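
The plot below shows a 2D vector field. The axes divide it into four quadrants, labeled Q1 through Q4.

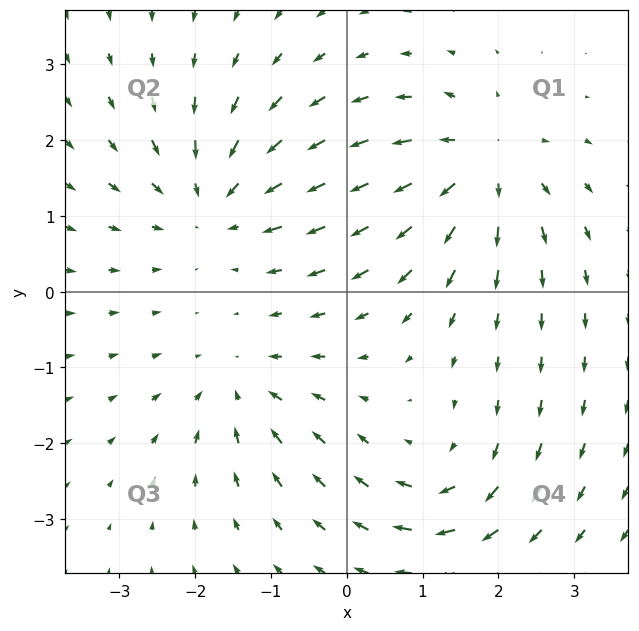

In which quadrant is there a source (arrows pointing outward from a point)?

The source sits at approximately (1.8, 1.7), which lies in quadrant Q1. The divergence there is about +6, positive as expected for a source.

Q1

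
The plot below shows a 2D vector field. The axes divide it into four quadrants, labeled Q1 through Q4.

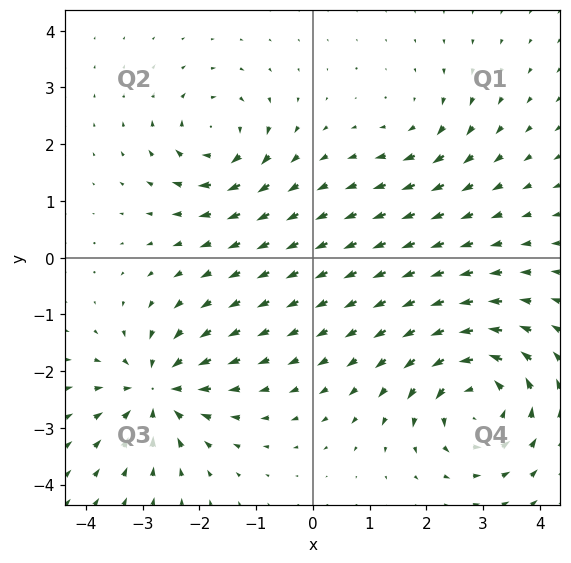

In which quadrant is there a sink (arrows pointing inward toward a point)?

Q3

The sink sits at approximately (-2.7, -2.3), which lies in quadrant Q3. The divergence there is about -6, negative as expected for a sink.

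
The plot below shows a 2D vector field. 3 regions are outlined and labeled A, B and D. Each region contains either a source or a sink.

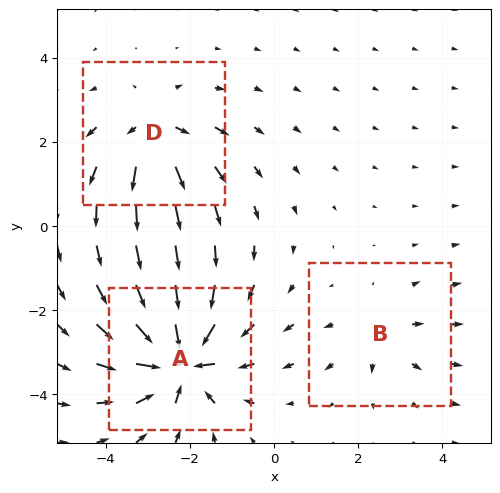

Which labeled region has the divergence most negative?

Divergence at each region's feature centre — A: about -6, B: about +2, D: about +4. Region A is most negative.

A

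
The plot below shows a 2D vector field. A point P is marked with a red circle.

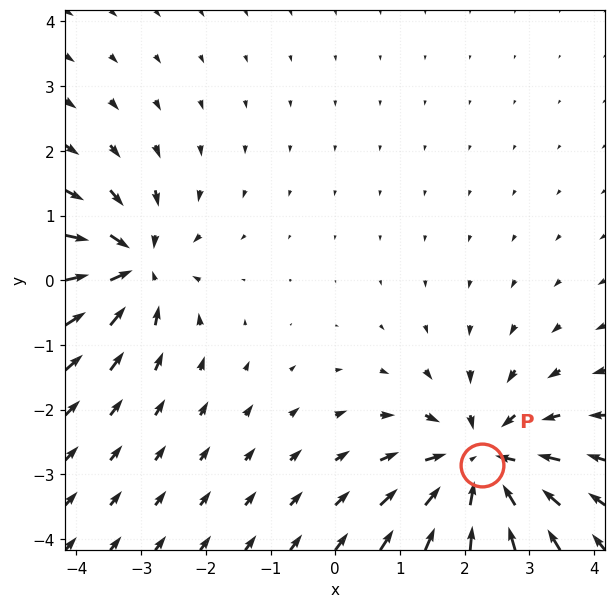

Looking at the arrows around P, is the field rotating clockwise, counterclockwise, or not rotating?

Near P at (2.3, -2.9) the arrows show no circulation. The curl there is ≈0.

not rotating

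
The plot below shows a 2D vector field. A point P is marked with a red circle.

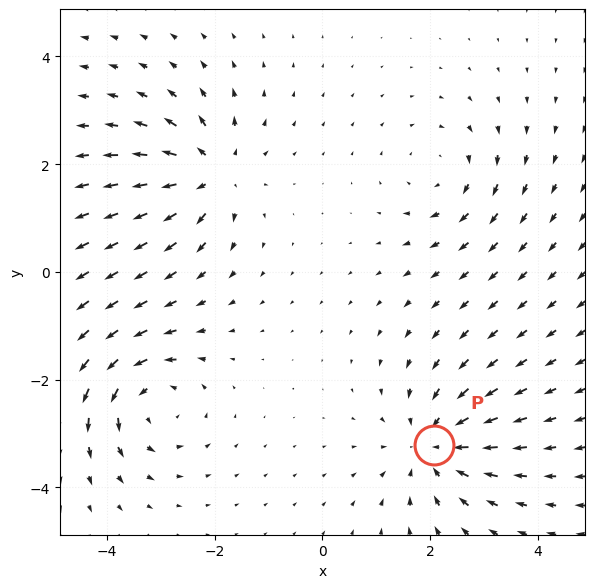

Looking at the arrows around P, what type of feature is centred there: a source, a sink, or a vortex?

At P (2.1, -3.2) the arrows converge inward. Divergence about -4, curl ≈0 — negative divergence with near-zero curl is a sink.

sink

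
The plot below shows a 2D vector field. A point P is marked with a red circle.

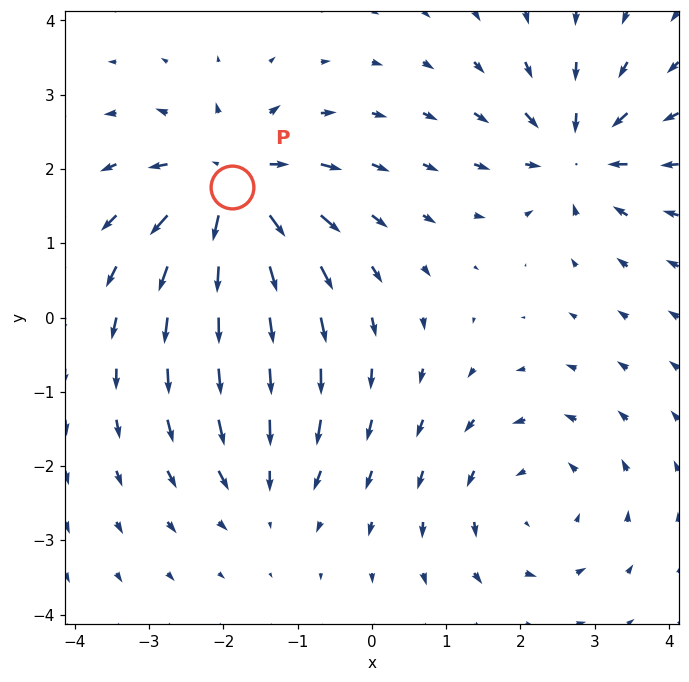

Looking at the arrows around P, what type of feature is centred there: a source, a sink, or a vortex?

At P (-1.9, 1.8) the arrows spread outward. Divergence about +7, curl ≈0 — positive divergence with near-zero curl is a source.

source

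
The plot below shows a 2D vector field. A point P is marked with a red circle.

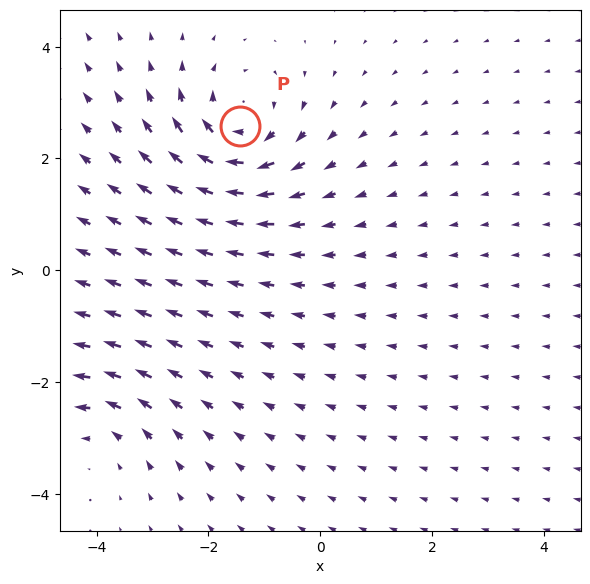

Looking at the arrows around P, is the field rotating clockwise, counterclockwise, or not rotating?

clockwise

Near P at (-1.4, 2.6) the arrows circulate clockwise. The curl (z-component) there is about -4; negative curl means clockwise rotation.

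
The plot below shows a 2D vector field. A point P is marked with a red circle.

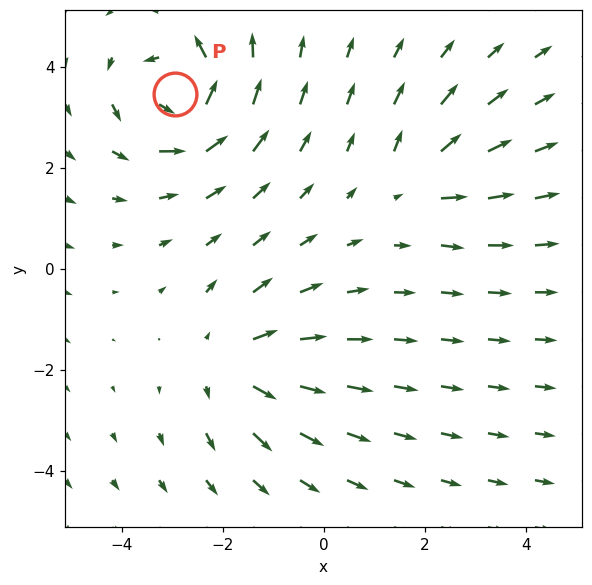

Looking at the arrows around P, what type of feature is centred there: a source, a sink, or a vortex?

vortex

At P (-2.9, 3.5) the arrows circulate counterclockwise. Divergence ≈0, curl about +7 — near-zero divergence with nonzero curl is a vortex.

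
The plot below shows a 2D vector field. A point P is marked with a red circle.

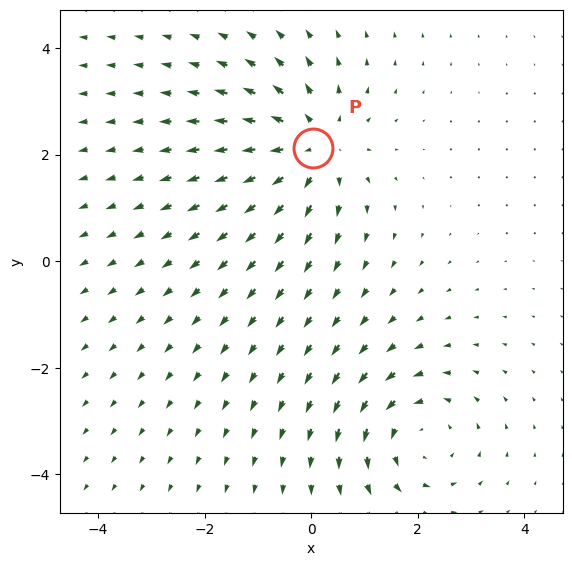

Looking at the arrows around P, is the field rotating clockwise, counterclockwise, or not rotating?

not rotating

Near P at (0.0, 2.1) the arrows show no circulation. The curl there is ≈0.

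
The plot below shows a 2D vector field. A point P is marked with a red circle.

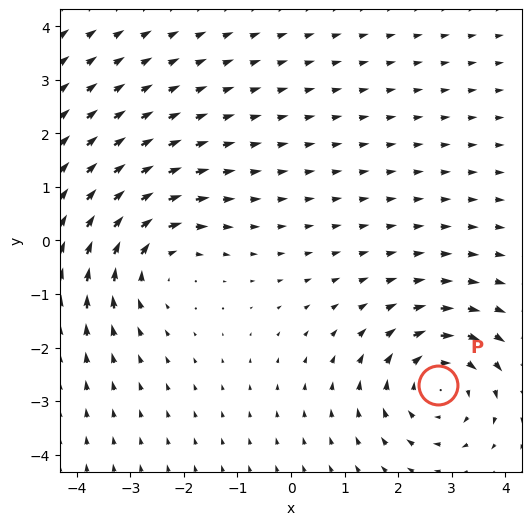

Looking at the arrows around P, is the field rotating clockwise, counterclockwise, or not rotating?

clockwise

Near P at (2.7, -2.7) the arrows circulate clockwise. The curl (z-component) there is about -5; negative curl means clockwise rotation.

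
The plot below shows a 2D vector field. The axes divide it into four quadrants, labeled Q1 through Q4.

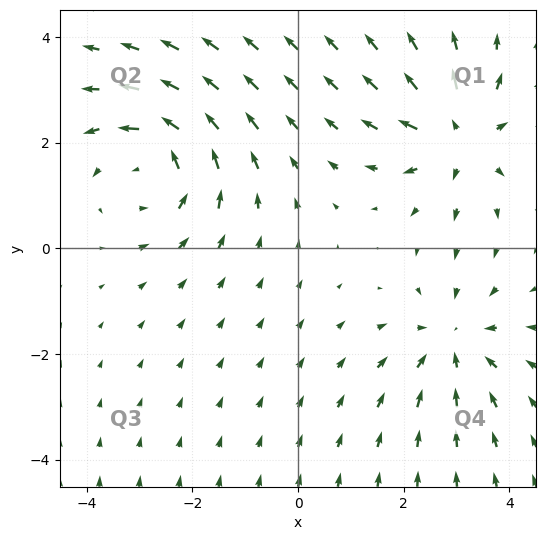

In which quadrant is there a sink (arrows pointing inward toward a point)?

Q4

The sink sits at approximately (2.9, -1.8), which lies in quadrant Q4. The divergence there is about -3, negative as expected for a sink.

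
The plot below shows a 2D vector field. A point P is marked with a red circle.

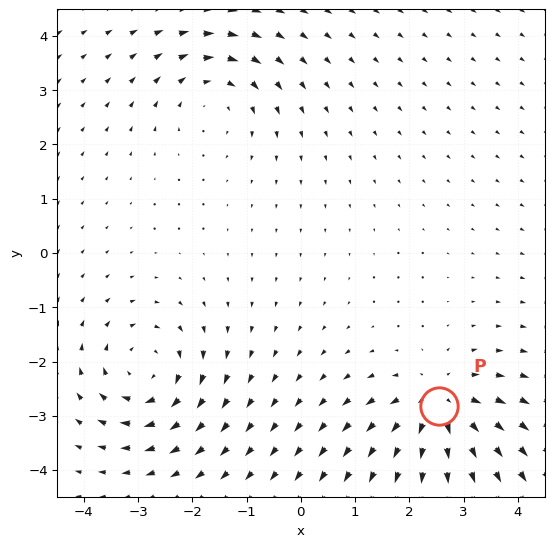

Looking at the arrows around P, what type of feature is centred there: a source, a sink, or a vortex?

At P (2.5, -2.8) the arrows spread outward. Divergence about +5, curl ≈0 — positive divergence with near-zero curl is a source.

source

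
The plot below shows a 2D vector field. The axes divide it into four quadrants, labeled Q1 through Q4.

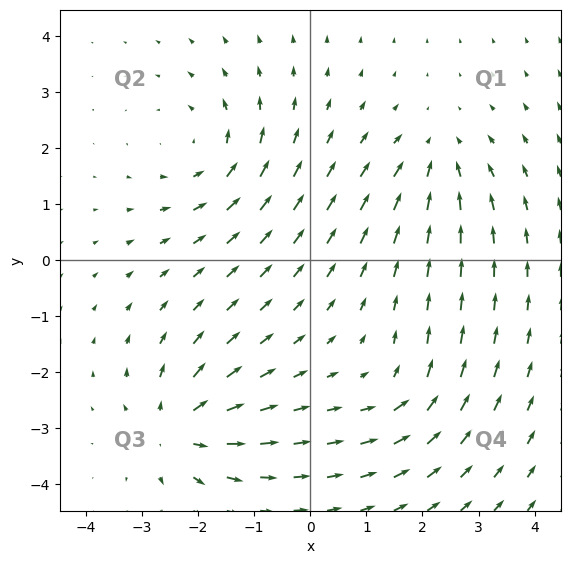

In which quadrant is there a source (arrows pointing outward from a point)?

The source sits at approximately (-2.4, -3.0), which lies in quadrant Q3. The divergence there is about +6, positive as expected for a source.

Q3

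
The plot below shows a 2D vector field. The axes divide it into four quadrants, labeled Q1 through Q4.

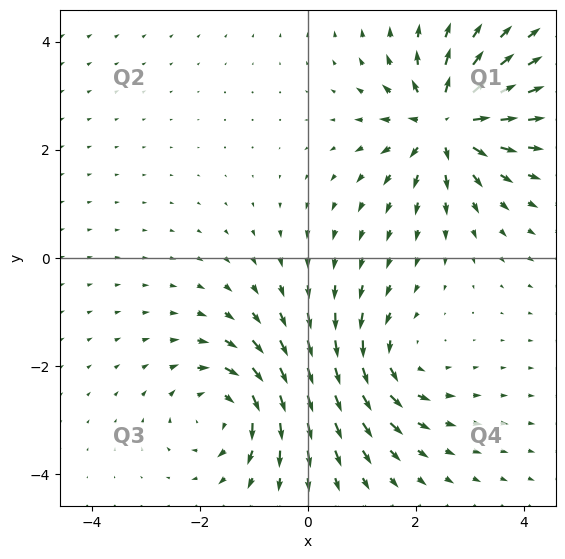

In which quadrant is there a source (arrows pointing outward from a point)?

Q1

The source sits at approximately (2.5, 2.5), which lies in quadrant Q1. The divergence there is about +7, positive as expected for a source.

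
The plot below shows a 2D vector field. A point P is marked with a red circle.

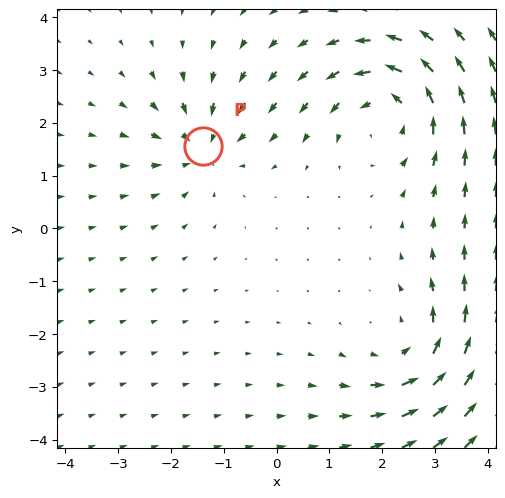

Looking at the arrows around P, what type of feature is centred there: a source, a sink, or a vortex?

At P (-1.4, 1.6) the arrows converge inward. Divergence about -4, curl ≈0 — negative divergence with near-zero curl is a sink.

sink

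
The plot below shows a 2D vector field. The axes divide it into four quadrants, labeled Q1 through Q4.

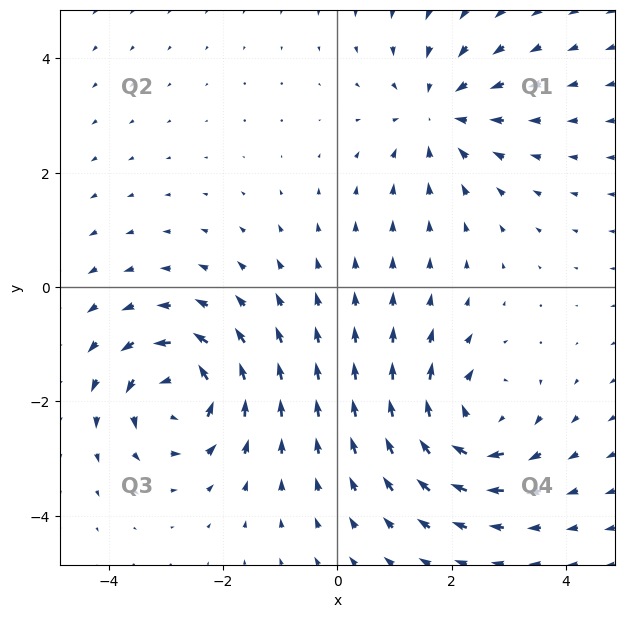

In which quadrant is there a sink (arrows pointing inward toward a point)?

The sink sits at approximately (1.8, 3.0), which lies in quadrant Q1. The divergence there is about -4, negative as expected for a sink.

Q1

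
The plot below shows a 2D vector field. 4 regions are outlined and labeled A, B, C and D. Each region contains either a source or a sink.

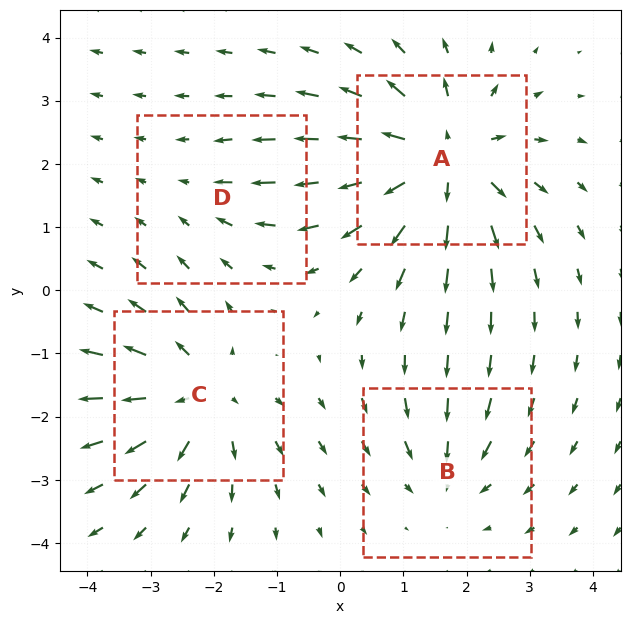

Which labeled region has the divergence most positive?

A

Divergence at each region's feature centre — A: about +7, B: about -3, C: about +6, D: about -2. Region A is most positive.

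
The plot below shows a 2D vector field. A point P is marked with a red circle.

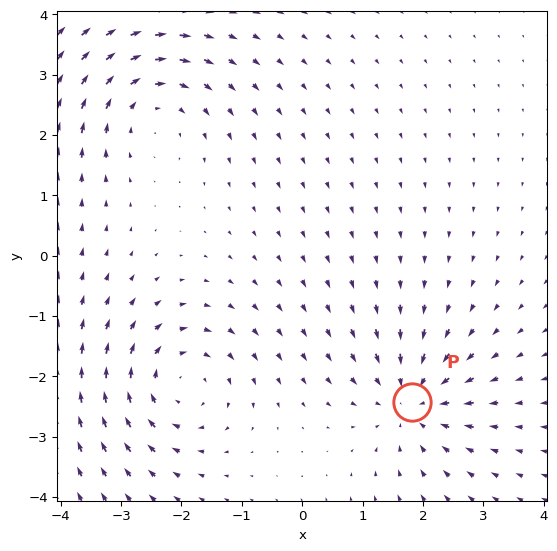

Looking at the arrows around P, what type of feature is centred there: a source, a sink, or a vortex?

sink

At P (1.8, -2.4) the arrows converge inward. Divergence about -4, curl ≈0 — negative divergence with near-zero curl is a sink.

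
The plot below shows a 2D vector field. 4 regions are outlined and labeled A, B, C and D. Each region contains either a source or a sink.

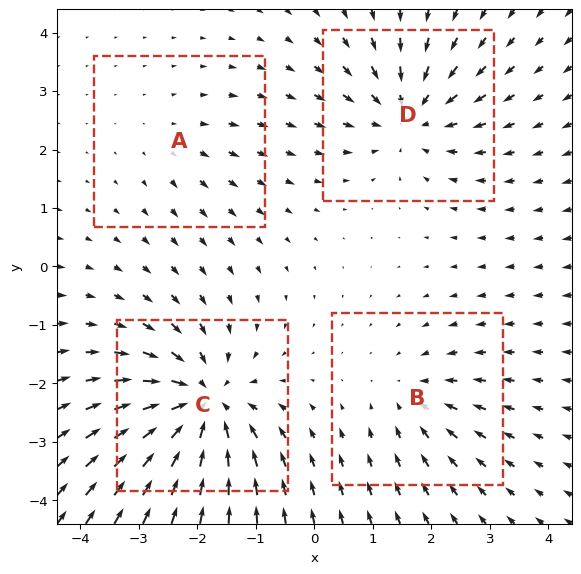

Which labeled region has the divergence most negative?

C

Divergence at each region's feature centre — A: about +2, B: about -3, C: about -7, D: about -5. Region C is most negative.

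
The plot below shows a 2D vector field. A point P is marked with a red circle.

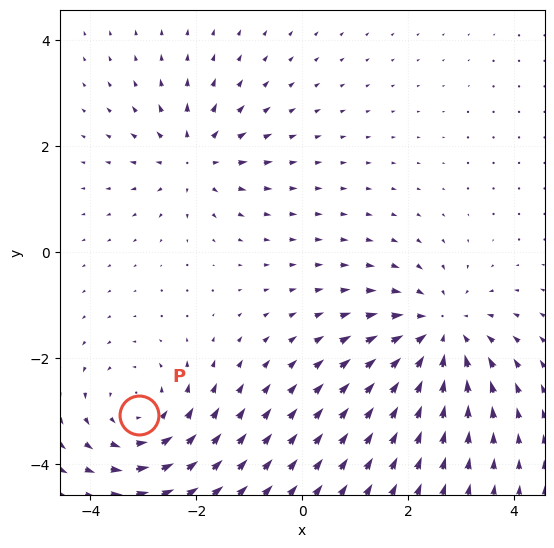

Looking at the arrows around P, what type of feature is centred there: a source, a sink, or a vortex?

At P (-3.1, -3.1) the arrows circulate counterclockwise. Divergence ≈0, curl about +4 — near-zero divergence with nonzero curl is a vortex.

vortex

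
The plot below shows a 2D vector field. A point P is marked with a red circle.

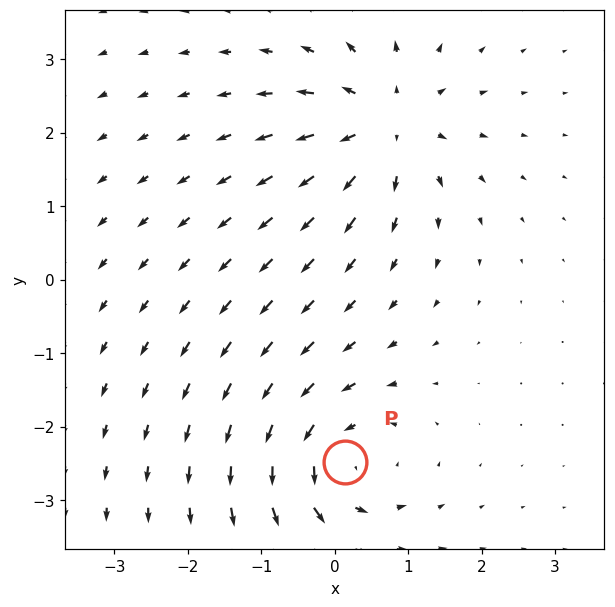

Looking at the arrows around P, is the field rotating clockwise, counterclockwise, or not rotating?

Near P at (0.1, -2.5) the arrows circulate counterclockwise. The curl (z-component) there is about +4; positive curl means counterclockwise rotation.

counterclockwise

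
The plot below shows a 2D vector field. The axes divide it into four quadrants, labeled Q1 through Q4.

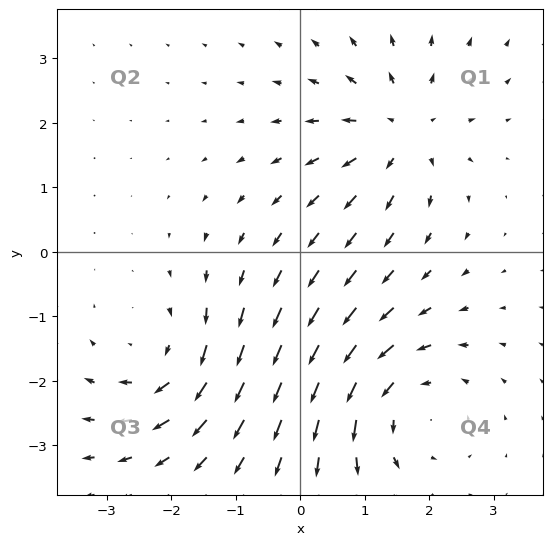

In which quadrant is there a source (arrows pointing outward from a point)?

Q1

The source sits at approximately (1.6, 1.9), which lies in quadrant Q1. The divergence there is about +4, positive as expected for a source.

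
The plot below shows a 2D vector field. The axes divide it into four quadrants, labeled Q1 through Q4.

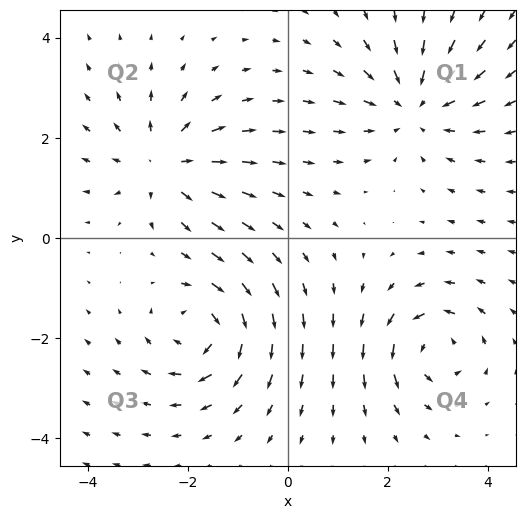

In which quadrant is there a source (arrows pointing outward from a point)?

The source sits at approximately (-2.5, 1.5), which lies in quadrant Q2. The divergence there is about +3, positive as expected for a source.

Q2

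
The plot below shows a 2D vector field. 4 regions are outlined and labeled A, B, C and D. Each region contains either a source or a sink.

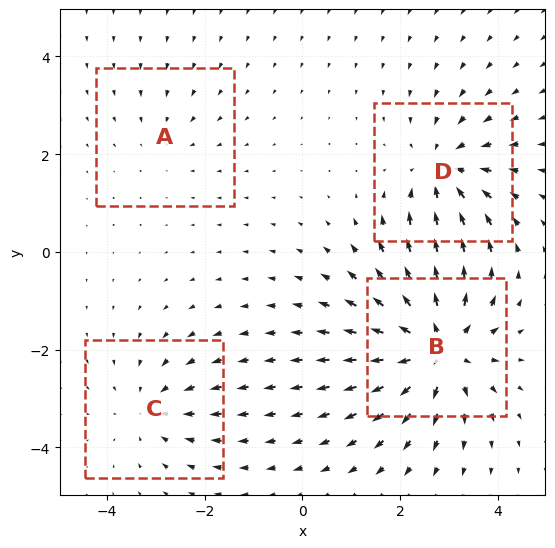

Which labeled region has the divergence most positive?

B

Divergence at each region's feature centre — A: about -2, B: about +7, C: about -3, D: about -5. Region B is most positive.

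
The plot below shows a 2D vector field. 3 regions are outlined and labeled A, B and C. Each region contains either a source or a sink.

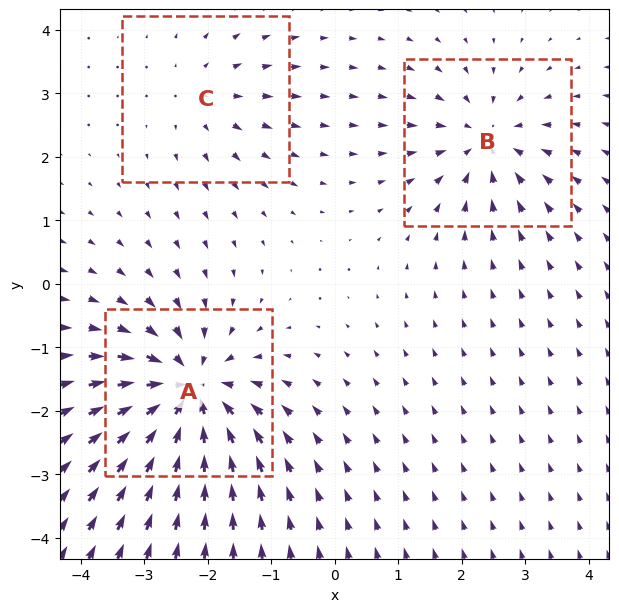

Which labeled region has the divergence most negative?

Divergence at each region's feature centre — A: about -6, B: about -4, C: about +2. Region A is most negative.

A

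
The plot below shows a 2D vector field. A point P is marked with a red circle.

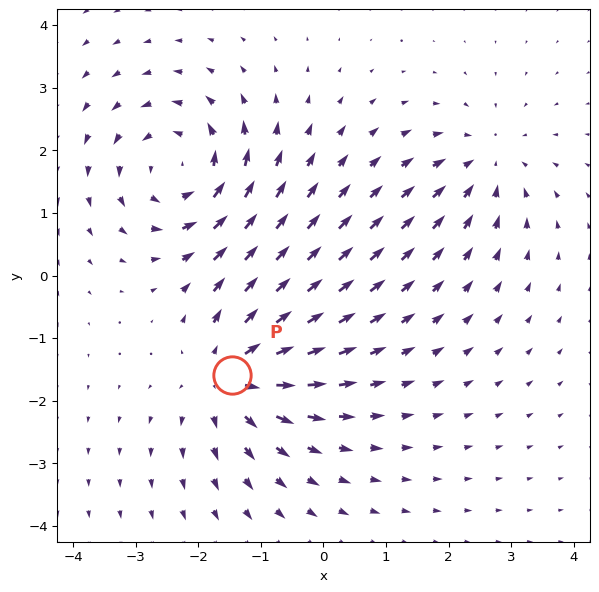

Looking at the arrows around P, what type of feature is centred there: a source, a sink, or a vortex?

At P (-1.5, -1.6) the arrows spread outward. Divergence about +5, curl ≈0 — positive divergence with near-zero curl is a source.

source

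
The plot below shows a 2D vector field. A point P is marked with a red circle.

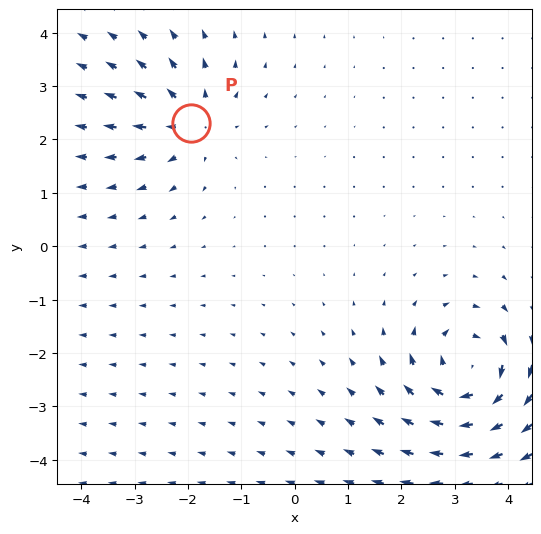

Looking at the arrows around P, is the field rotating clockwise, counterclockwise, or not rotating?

not rotating

Near P at (-1.9, 2.3) the arrows show no circulation. The curl there is ≈0.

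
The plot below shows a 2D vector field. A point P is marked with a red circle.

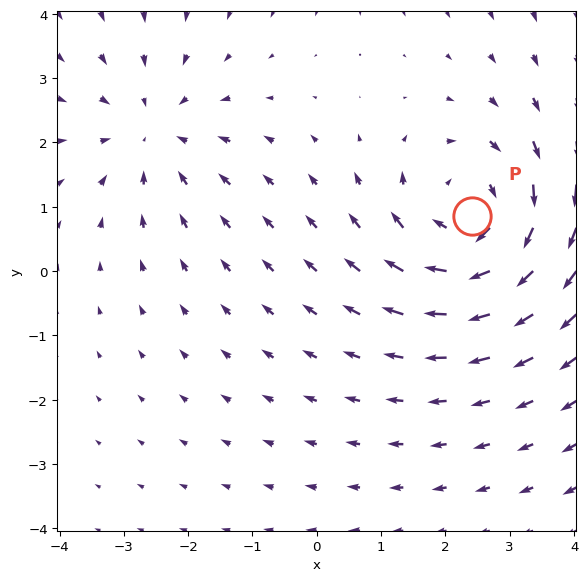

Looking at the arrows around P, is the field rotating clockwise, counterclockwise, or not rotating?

clockwise

Near P at (2.4, 0.9) the arrows circulate clockwise. The curl (z-component) there is about -4; negative curl means clockwise rotation.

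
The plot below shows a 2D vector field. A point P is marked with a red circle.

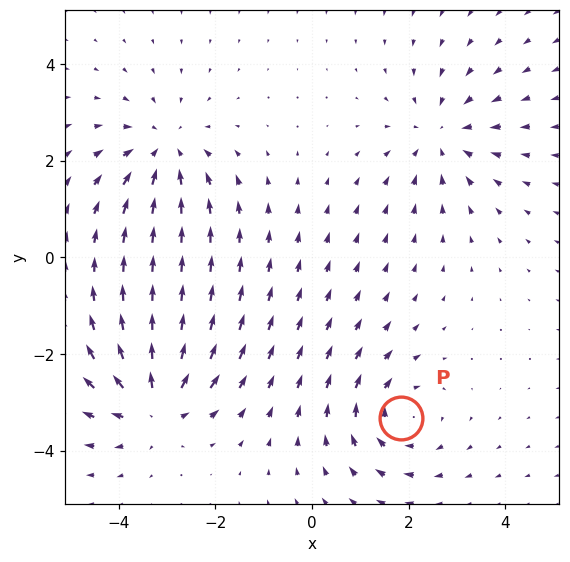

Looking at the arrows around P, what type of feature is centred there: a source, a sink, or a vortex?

vortex

At P (1.8, -3.3) the arrows circulate clockwise. Divergence ≈0, curl about -3 — near-zero divergence with nonzero curl is a vortex.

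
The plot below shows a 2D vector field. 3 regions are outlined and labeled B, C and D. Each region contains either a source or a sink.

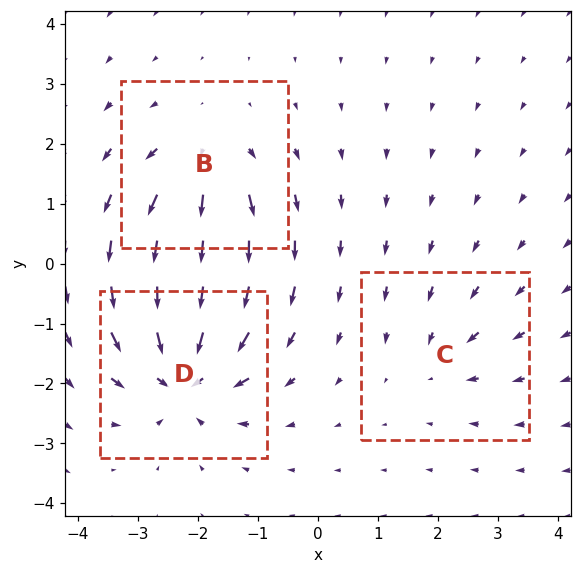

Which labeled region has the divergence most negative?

Divergence at each region's feature centre — B: about +4, C: about -3, D: about -6. Region D is most negative.

D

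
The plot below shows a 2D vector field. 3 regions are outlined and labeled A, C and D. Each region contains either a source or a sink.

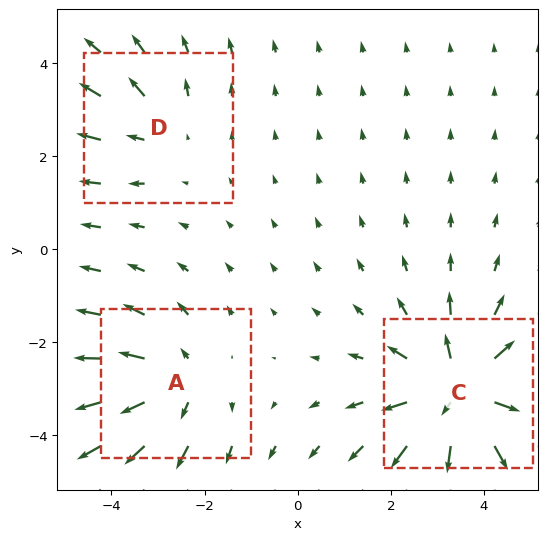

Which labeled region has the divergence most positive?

Divergence at each region's feature centre — A: about +3, C: about +4, D: about +2. Region C is most positive.

C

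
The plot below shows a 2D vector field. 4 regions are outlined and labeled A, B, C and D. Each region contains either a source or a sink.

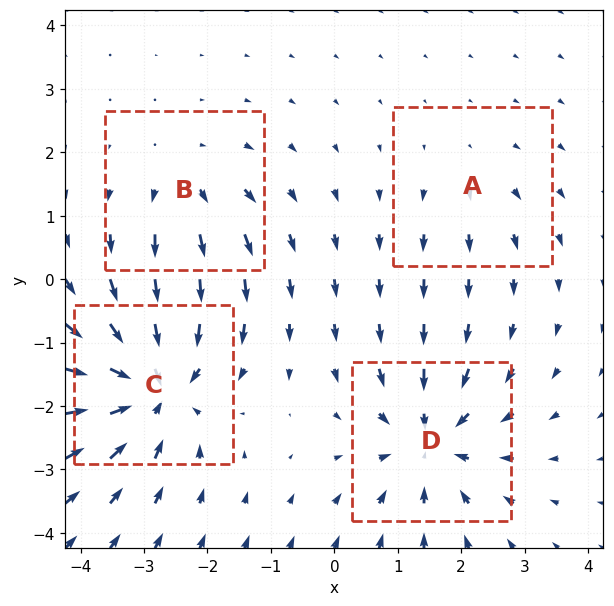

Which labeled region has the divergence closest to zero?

A

Divergence at each region's feature centre — A: about +2, B: about +4, C: about -7, D: about -6. Region A is closest to zero.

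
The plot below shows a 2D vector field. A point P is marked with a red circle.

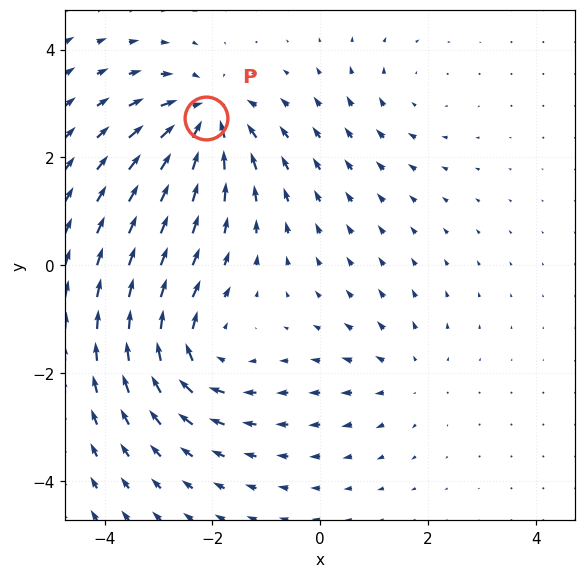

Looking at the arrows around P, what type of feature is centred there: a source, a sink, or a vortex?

At P (-2.1, 2.7) the arrows converge inward. Divergence about -6, curl ≈0 — negative divergence with near-zero curl is a sink.

sink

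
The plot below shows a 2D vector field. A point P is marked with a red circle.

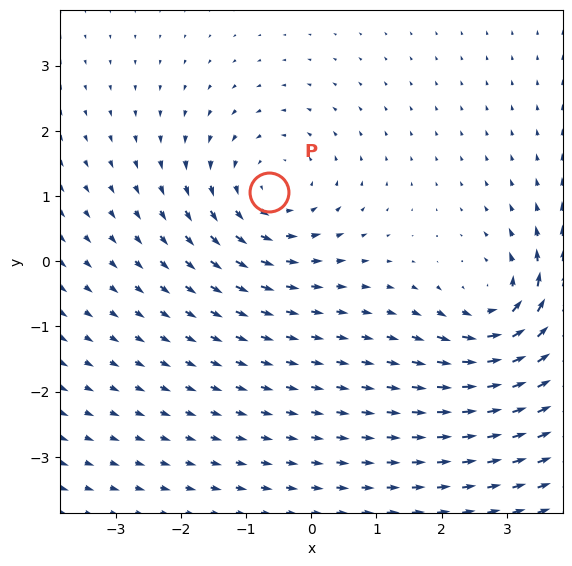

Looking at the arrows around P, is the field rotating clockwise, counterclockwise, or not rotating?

Near P at (-0.6, 1.1) the arrows circulate counterclockwise. The curl (z-component) there is about +3; positive curl means counterclockwise rotation.

counterclockwise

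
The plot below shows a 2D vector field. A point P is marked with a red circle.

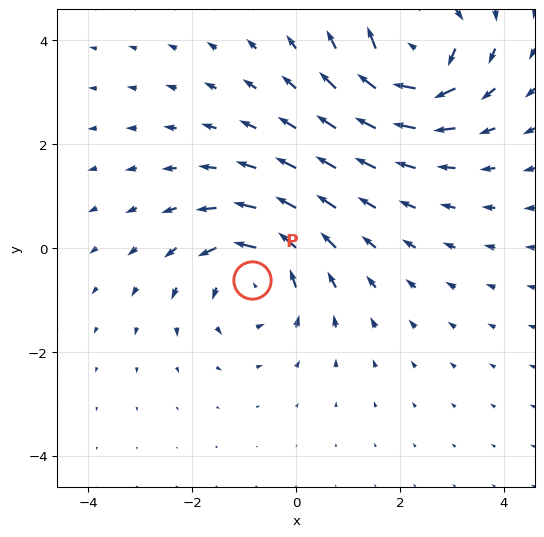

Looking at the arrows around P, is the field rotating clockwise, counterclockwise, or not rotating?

Near P at (-0.9, -0.6) the arrows circulate counterclockwise. The curl (z-component) there is about +5; positive curl means counterclockwise rotation.

counterclockwise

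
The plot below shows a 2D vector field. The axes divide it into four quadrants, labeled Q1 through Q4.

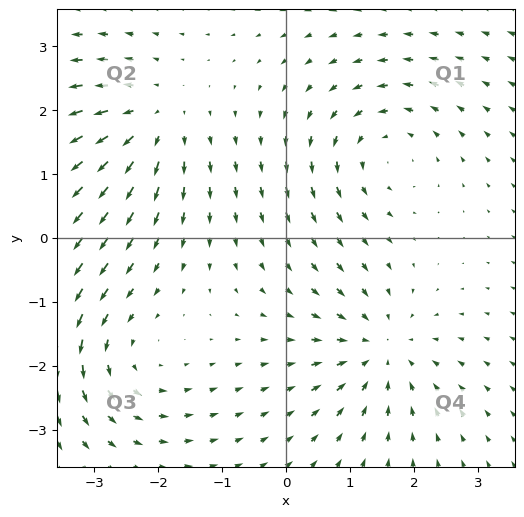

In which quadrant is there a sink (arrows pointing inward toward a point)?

Q4

The sink sits at approximately (1.5, -1.8), which lies in quadrant Q4. The divergence there is about -5, negative as expected for a sink.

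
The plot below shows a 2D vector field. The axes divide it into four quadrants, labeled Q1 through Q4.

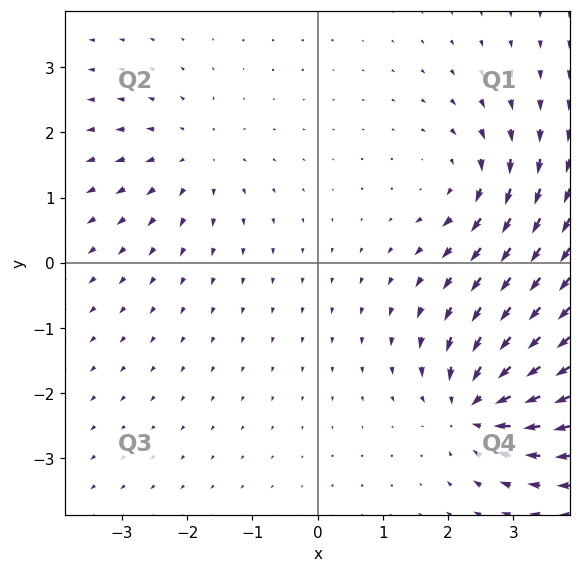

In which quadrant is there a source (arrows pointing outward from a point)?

The source sits at approximately (-1.9, 1.7), which lies in quadrant Q2. The divergence there is about +3, positive as expected for a source.

Q2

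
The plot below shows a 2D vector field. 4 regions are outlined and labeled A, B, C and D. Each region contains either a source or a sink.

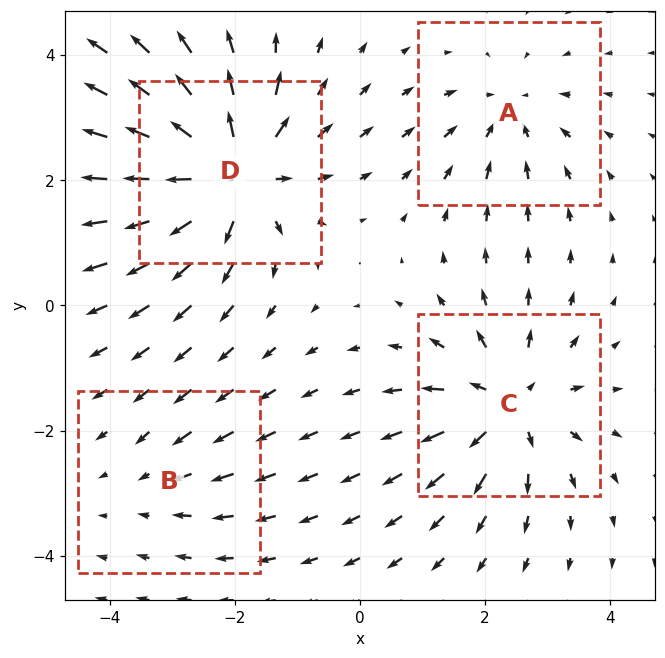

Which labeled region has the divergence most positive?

D

Divergence at each region's feature centre — A: about -4, B: about -2, C: about +6, D: about +8. Region D is most positive.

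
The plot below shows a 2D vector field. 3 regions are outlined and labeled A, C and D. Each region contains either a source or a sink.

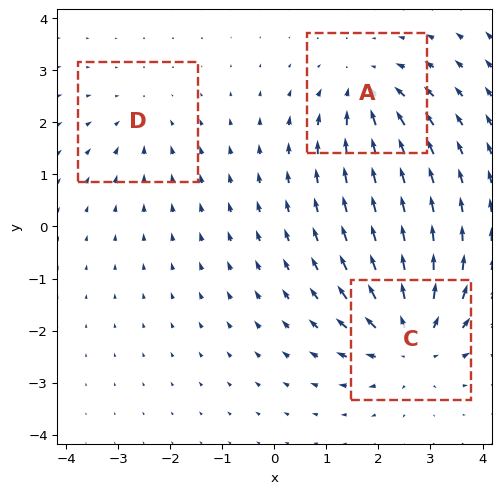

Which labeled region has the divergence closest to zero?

Divergence at each region's feature centre — A: about -4, C: about +5, D: about -2. Region D is closest to zero.

D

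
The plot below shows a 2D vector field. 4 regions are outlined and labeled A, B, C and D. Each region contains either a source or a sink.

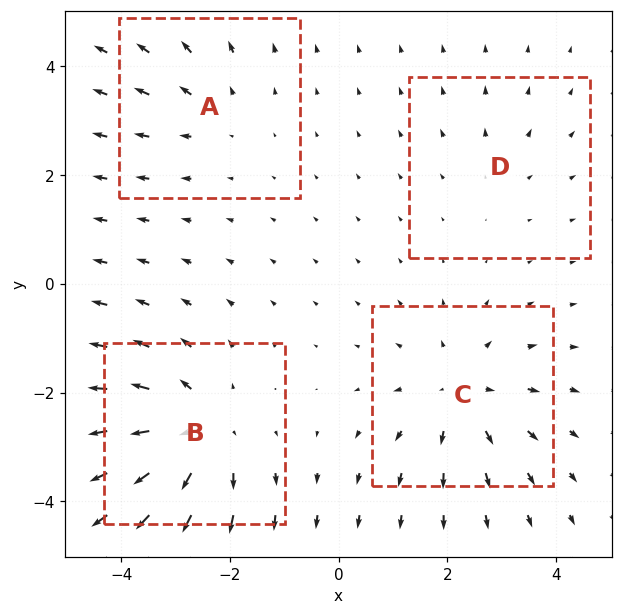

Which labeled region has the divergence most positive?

Divergence at each region's feature centre — A: about +3, B: about +6, C: about +5, D: about +2. Region B is most positive.

B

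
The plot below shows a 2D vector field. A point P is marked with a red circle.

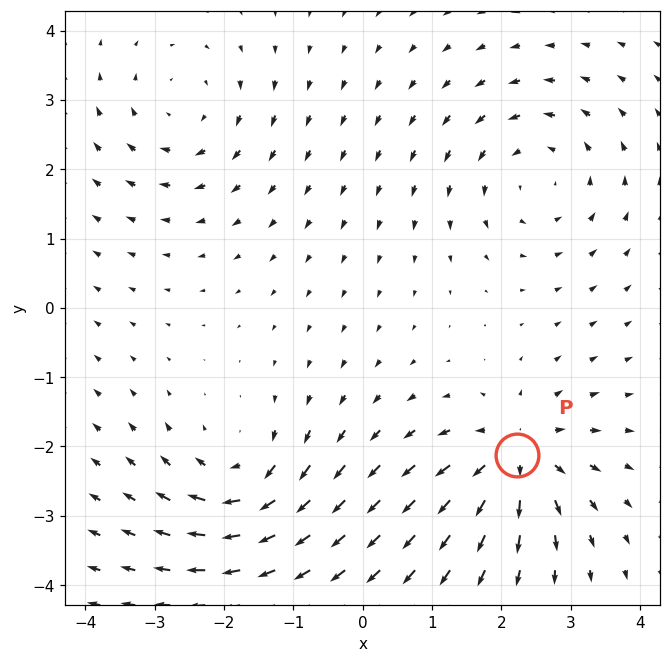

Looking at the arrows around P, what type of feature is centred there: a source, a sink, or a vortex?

At P (2.2, -2.1) the arrows spread outward. Divergence about +5, curl ≈0 — positive divergence with near-zero curl is a source.

source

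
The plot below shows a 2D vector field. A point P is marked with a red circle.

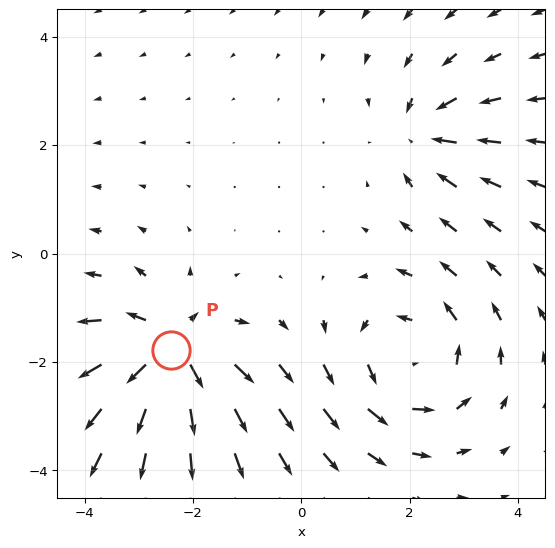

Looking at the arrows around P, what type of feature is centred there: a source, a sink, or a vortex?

source

At P (-2.4, -1.8) the arrows spread outward. Divergence about +6, curl ≈0 — positive divergence with near-zero curl is a source.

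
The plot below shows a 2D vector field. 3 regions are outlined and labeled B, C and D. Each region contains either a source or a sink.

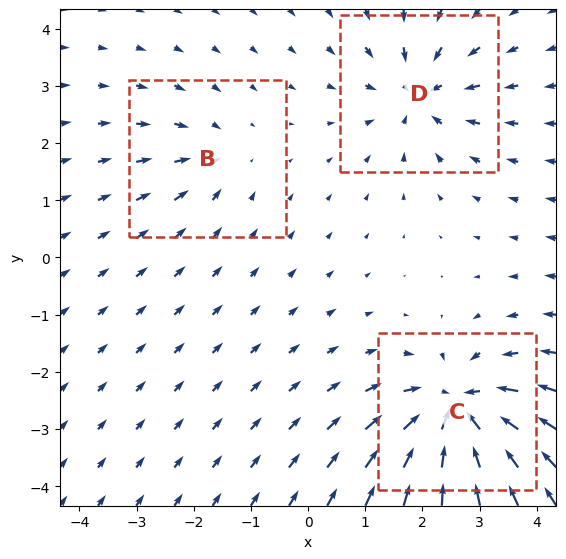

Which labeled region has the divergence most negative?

Divergence at each region's feature centre — B: about -2, C: about -6, D: about -4. Region C is most negative.

C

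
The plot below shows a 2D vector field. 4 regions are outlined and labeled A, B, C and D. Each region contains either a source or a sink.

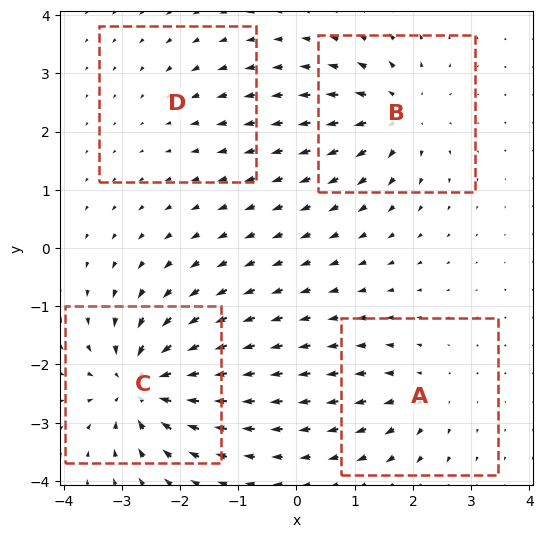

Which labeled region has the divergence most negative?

Divergence at each region's feature centre — A: about +4, B: about +6, C: about -9, D: about -2. Region C is most negative.

C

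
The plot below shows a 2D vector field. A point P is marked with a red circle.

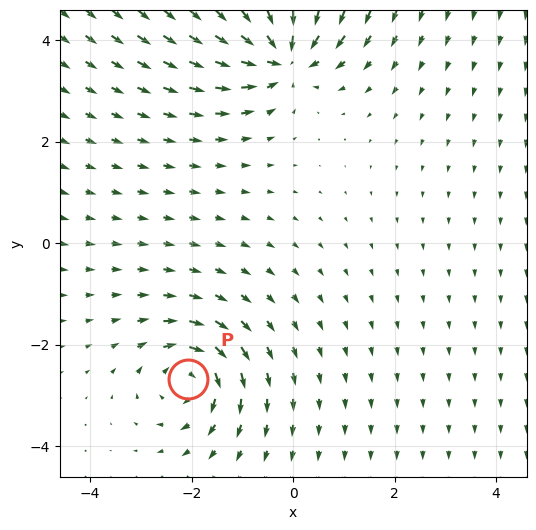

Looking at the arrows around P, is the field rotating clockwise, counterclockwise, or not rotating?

clockwise

Near P at (-2.1, -2.7) the arrows circulate clockwise. The curl (z-component) there is about -4; negative curl means clockwise rotation.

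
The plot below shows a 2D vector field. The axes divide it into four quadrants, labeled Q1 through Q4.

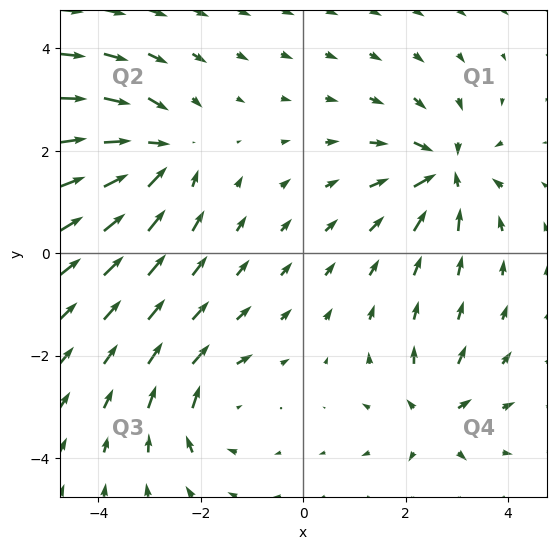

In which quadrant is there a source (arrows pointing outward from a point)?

Q4

The source sits at approximately (2.6, -3.2), which lies in quadrant Q4. The divergence there is about +5, positive as expected for a source.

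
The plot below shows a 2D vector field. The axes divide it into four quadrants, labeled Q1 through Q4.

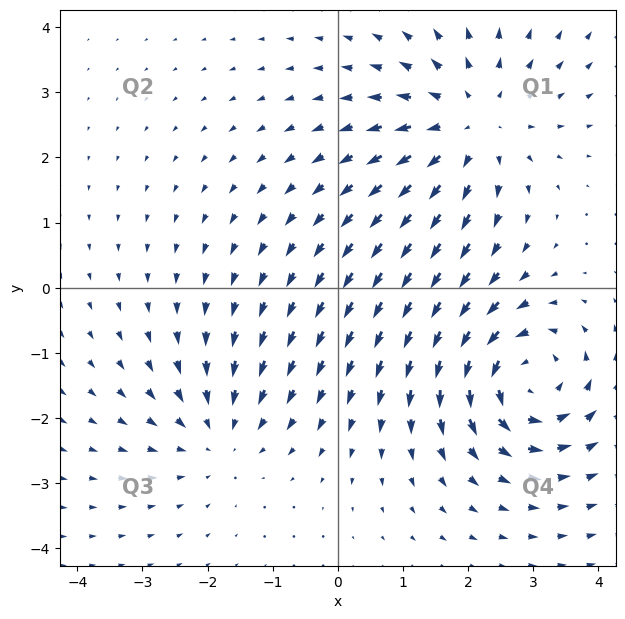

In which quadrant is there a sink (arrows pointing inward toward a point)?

Q3

The sink sits at approximately (-1.8, -2.2), which lies in quadrant Q3. The divergence there is about -2, negative as expected for a sink.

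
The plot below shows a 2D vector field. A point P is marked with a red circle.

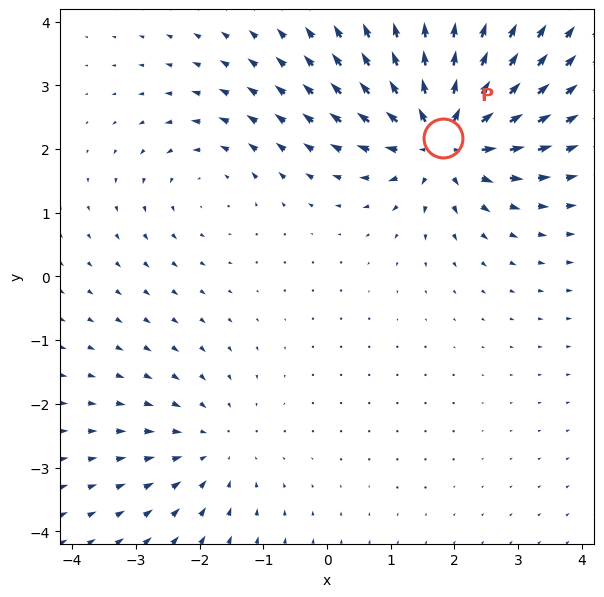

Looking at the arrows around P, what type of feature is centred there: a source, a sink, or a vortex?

source

At P (1.8, 2.2) the arrows spread outward. Divergence about +6, curl ≈0 — positive divergence with near-zero curl is a source.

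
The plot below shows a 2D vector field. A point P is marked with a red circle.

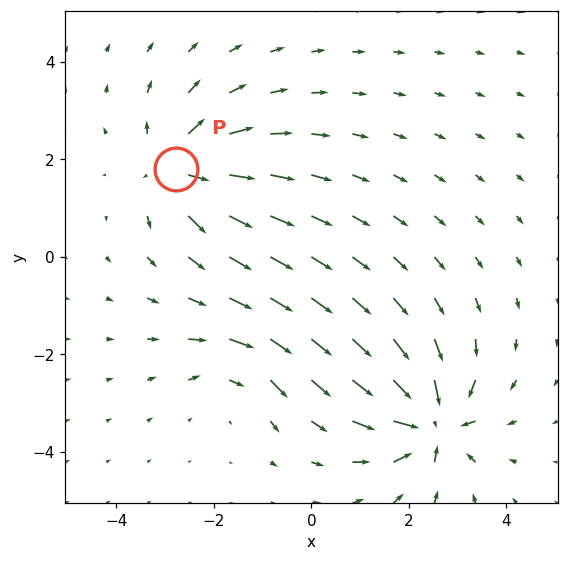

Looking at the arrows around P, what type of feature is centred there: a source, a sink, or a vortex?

At P (-2.8, 1.8) the arrows spread outward. Divergence about +5, curl ≈0 — positive divergence with near-zero curl is a source.

source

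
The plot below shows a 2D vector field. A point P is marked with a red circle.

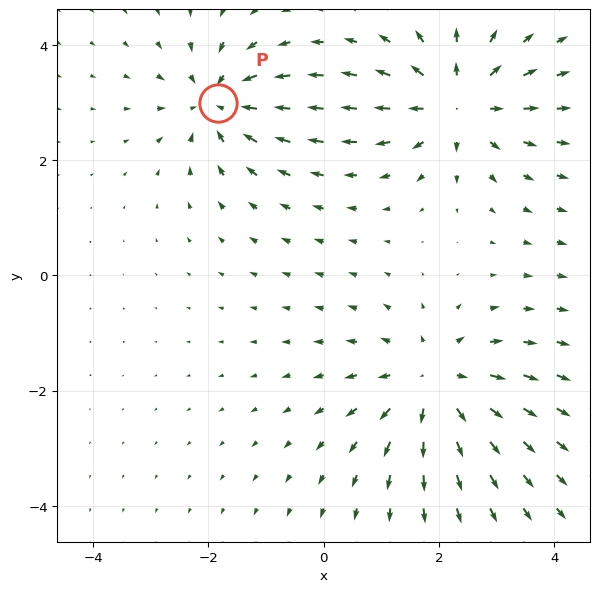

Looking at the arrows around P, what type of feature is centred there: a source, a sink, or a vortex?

At P (-1.8, 3.0) the arrows converge inward. Divergence about -5, curl ≈0 — negative divergence with near-zero curl is a sink.

sink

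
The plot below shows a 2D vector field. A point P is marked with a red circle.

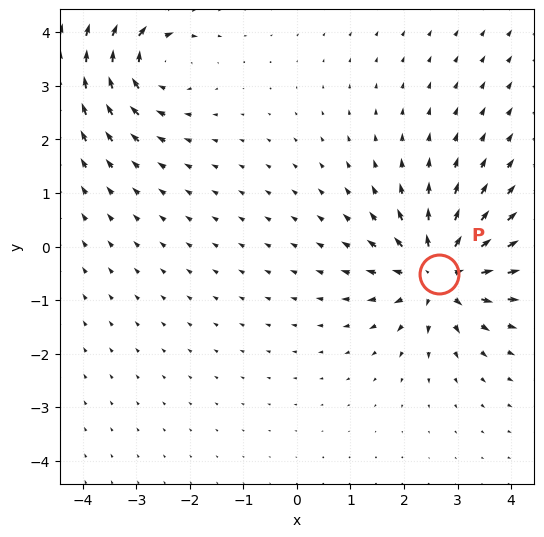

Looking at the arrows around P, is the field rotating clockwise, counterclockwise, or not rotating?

not rotating

Near P at (2.6, -0.5) the arrows show no circulation. The curl there is ≈0.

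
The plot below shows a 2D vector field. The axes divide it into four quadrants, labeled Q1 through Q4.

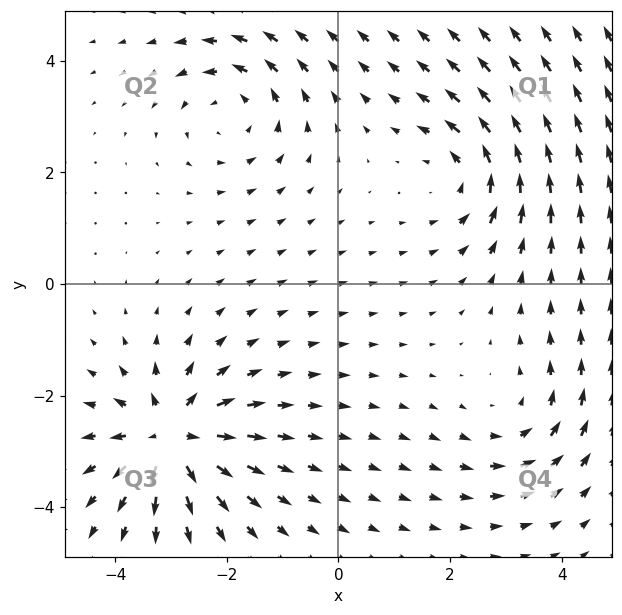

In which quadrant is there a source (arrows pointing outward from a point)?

Q3

The source sits at approximately (-3.0, -2.7), which lies in quadrant Q3. The divergence there is about +5, positive as expected for a source.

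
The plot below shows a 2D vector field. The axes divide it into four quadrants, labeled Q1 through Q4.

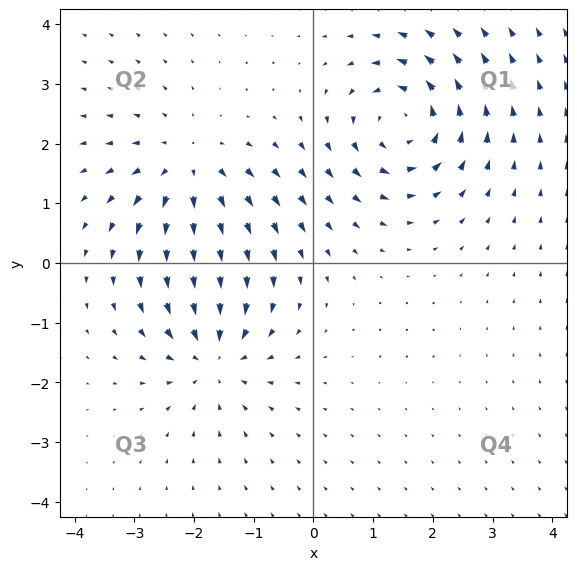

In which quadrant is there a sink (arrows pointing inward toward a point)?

Q3

The sink sits at approximately (-1.7, -1.5), which lies in quadrant Q3. The divergence there is about -5, negative as expected for a sink.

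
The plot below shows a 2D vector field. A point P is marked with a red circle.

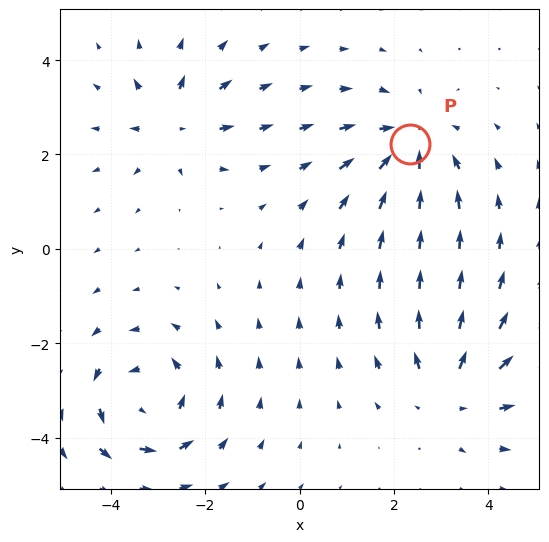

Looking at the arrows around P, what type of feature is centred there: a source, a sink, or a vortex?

At P (2.3, 2.2) the arrows converge inward. Divergence about -3, curl ≈0 — negative divergence with near-zero curl is a sink.

sink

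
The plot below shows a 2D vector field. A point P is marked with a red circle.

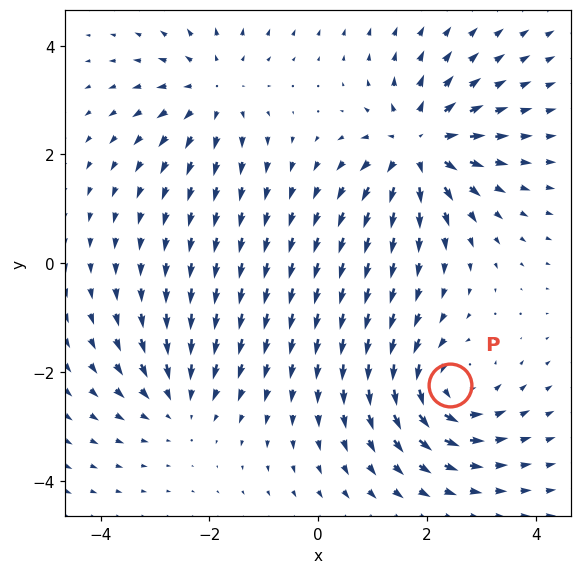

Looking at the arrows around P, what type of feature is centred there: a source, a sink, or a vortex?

At P (2.4, -2.2) the arrows circulate counterclockwise. Divergence ≈0, curl about +5 — near-zero divergence with nonzero curl is a vortex.

vortex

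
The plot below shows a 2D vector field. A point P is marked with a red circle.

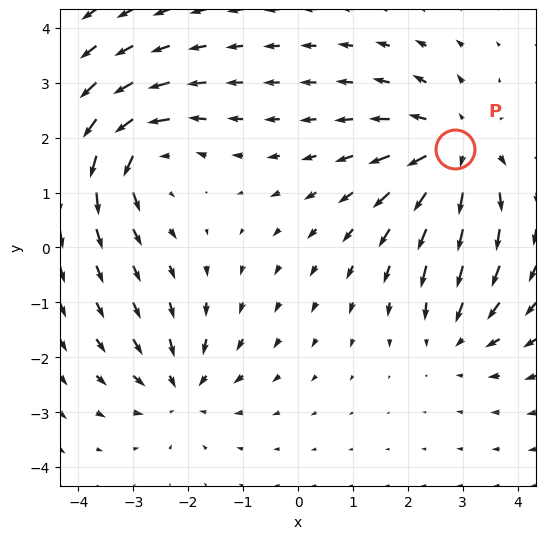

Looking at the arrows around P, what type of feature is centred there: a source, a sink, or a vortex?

source

At P (2.9, 1.8) the arrows spread outward. Divergence about +4, curl ≈0 — positive divergence with near-zero curl is a source.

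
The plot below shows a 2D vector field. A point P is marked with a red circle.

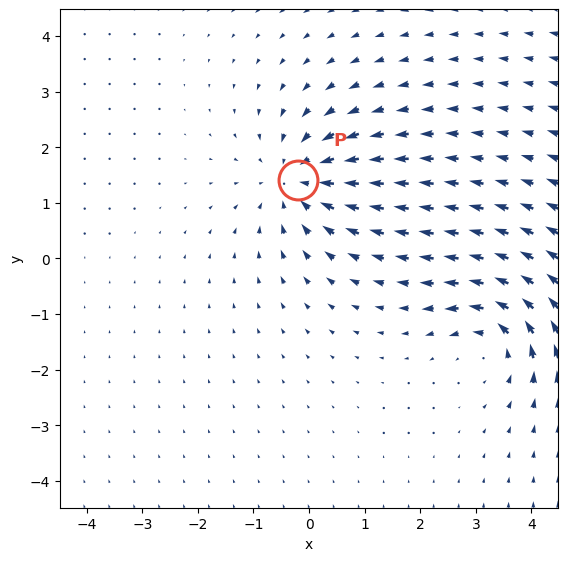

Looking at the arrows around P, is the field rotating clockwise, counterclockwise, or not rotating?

Near P at (-0.2, 1.4) the arrows show no circulation. The curl there is ≈0.

not rotating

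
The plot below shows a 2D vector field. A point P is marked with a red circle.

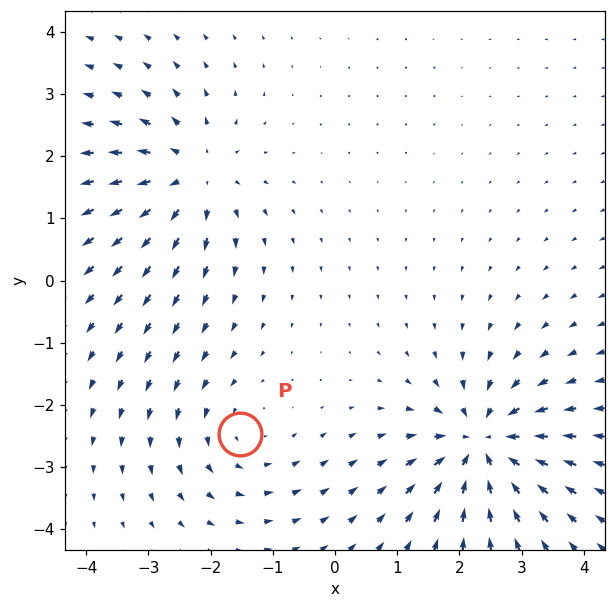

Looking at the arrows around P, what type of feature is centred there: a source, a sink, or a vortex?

vortex

At P (-1.5, -2.5) the arrows circulate counterclockwise. Divergence ≈0, curl about +2 — near-zero divergence with nonzero curl is a vortex.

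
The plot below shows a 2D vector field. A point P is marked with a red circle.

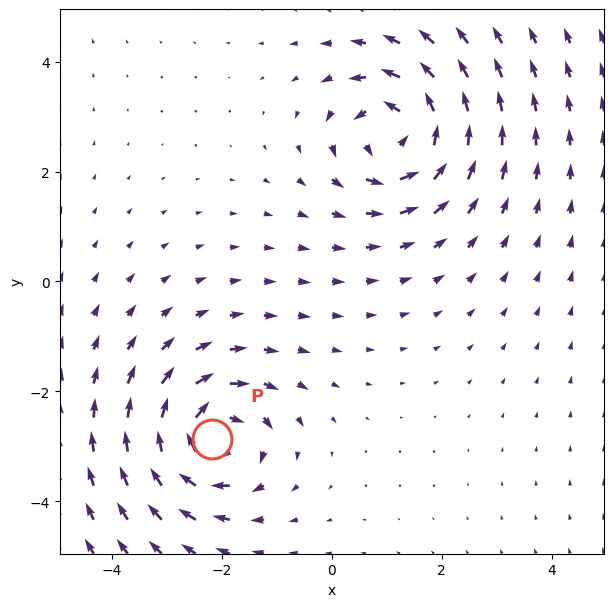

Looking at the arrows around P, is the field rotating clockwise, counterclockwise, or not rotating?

clockwise

Near P at (-2.2, -2.9) the arrows circulate clockwise. The curl (z-component) there is about -4; negative curl means clockwise rotation.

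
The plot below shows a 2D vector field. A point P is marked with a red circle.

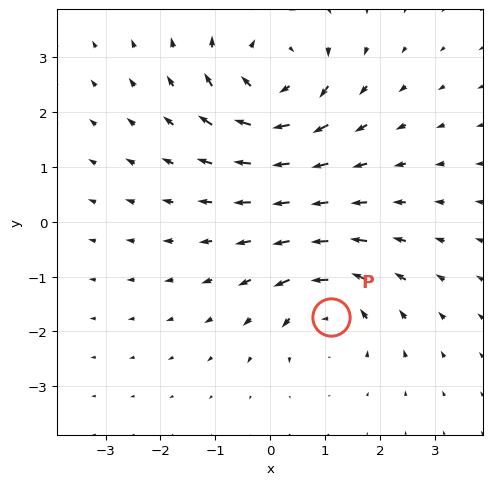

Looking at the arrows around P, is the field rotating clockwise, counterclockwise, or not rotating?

Near P at (1.1, -1.7) the arrows circulate counterclockwise. The curl (z-component) there is about +4; positive curl means counterclockwise rotation.

counterclockwise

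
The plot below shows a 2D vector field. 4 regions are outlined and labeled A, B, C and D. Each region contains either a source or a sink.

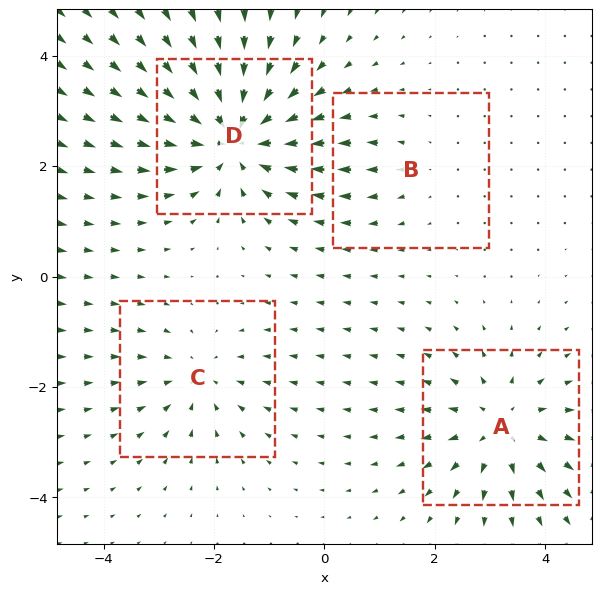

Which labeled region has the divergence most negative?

D

Divergence at each region's feature centre — A: about +4, B: about +2, C: about -3, D: about -6. Region D is most negative.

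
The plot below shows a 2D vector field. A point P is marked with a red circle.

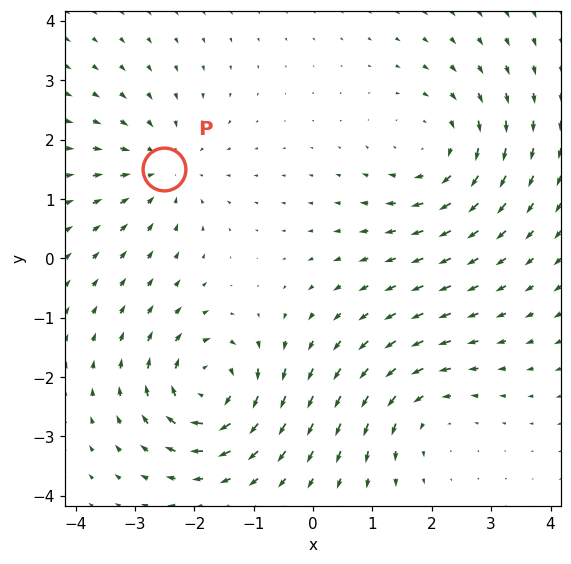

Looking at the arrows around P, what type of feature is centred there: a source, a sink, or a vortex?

At P (-2.5, 1.5) the arrows converge inward. Divergence about -3, curl ≈0 — negative divergence with near-zero curl is a sink.

sink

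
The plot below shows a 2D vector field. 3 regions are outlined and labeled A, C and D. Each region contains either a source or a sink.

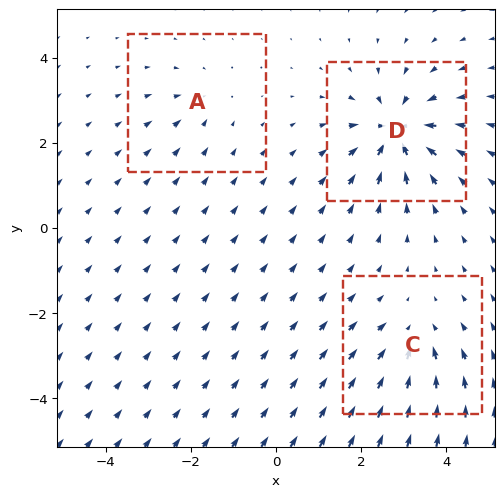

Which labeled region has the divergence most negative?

Divergence at each region's feature centre — A: about -2, C: about -4, D: about -6. Region D is most negative.

D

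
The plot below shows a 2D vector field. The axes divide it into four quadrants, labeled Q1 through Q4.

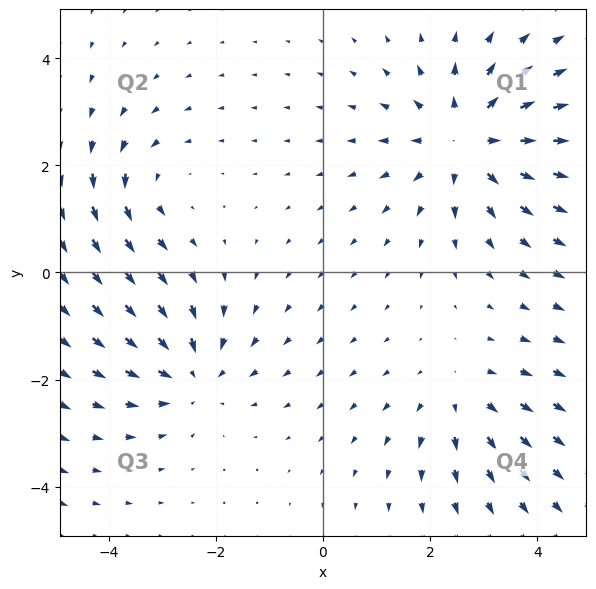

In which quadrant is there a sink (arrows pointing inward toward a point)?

Q3

The sink sits at approximately (-2.4, -1.9), which lies in quadrant Q3. The divergence there is about -3, negative as expected for a sink.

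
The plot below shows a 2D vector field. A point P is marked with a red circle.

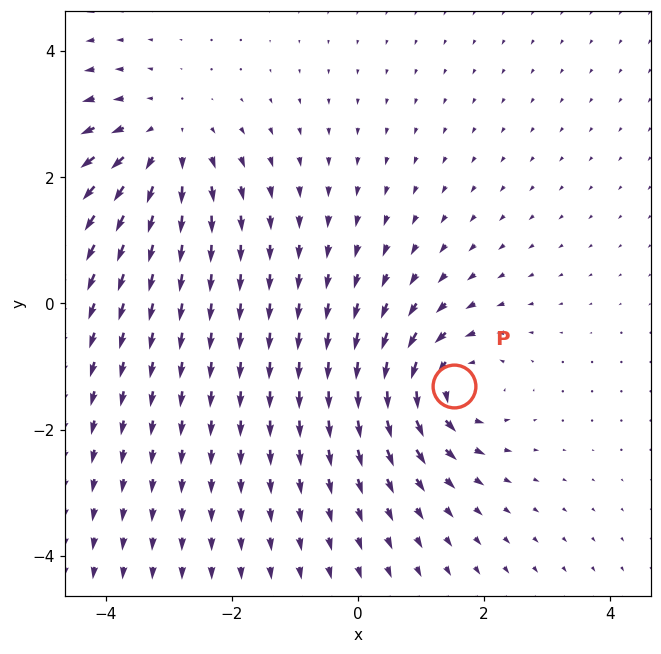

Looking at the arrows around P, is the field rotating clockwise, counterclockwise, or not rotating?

counterclockwise

Near P at (1.5, -1.3) the arrows circulate counterclockwise. The curl (z-component) there is about +5; positive curl means counterclockwise rotation.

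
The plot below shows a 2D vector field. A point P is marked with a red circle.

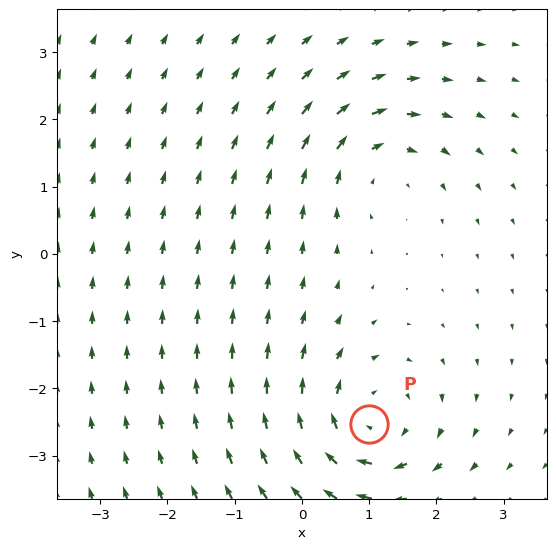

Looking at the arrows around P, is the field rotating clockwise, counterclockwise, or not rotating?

Near P at (1.0, -2.5) the arrows circulate clockwise. The curl (z-component) there is about -5; negative curl means clockwise rotation.

clockwise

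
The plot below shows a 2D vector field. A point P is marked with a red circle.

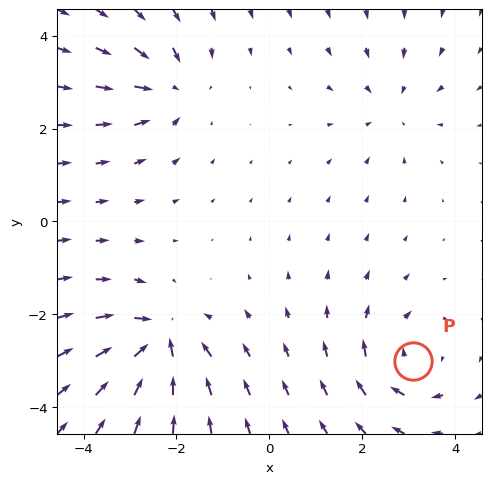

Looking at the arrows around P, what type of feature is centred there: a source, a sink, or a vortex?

vortex

At P (3.1, -3.0) the arrows circulate clockwise. Divergence ≈0, curl about -4 — near-zero divergence with nonzero curl is a vortex.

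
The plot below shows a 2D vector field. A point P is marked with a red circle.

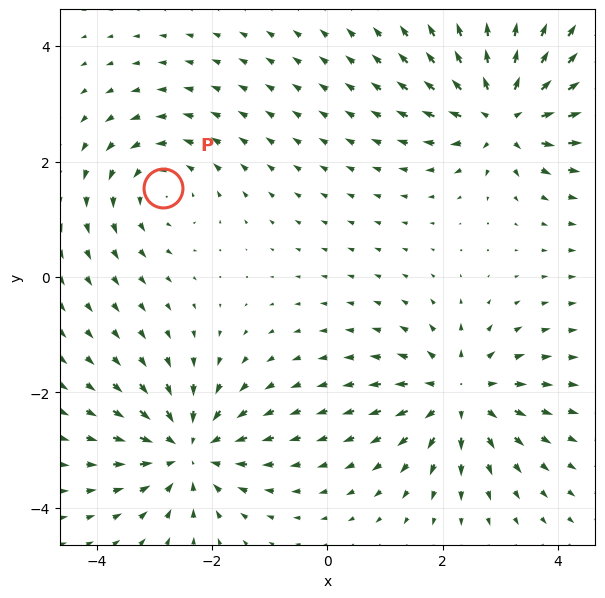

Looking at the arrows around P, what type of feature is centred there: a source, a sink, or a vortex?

vortex

At P (-2.8, 1.5) the arrows circulate counterclockwise. Divergence ≈0, curl about +4 — near-zero divergence with nonzero curl is a vortex.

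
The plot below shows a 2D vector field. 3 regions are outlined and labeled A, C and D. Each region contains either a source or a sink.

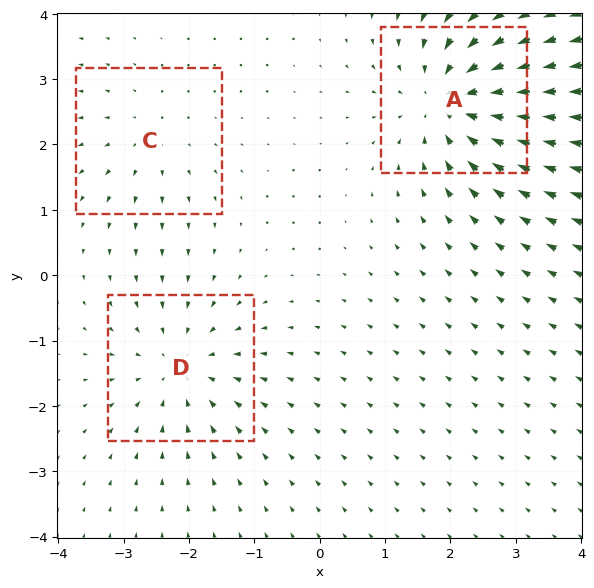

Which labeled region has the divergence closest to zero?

C

Divergence at each region's feature centre — A: about -5, C: about +2, D: about -3. Region C is closest to zero.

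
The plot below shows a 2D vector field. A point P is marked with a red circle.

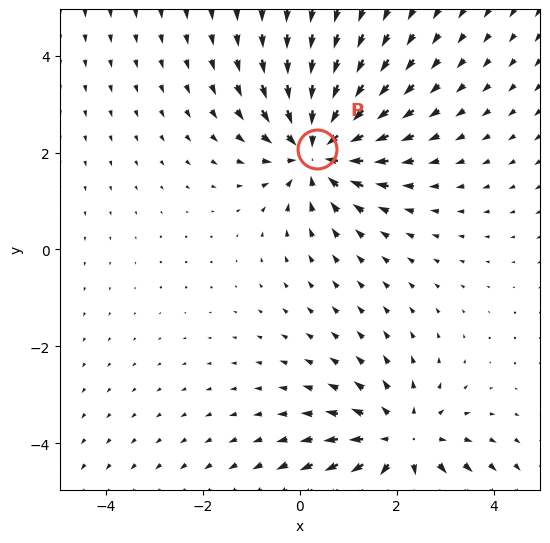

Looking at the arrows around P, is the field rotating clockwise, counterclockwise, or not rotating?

Near P at (0.4, 2.1) the arrows show no circulation. The curl there is ≈0.

not rotating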